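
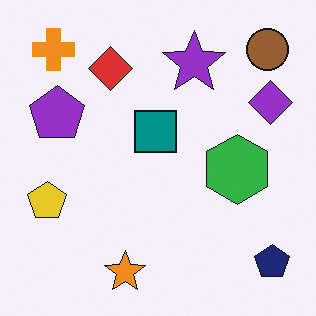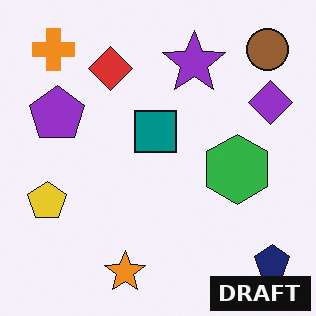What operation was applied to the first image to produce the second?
The second image is the first watermarked with the text "DRAFT" in the lower-right corner.

A dark label reading "DRAFT" appears in the lower-right corner.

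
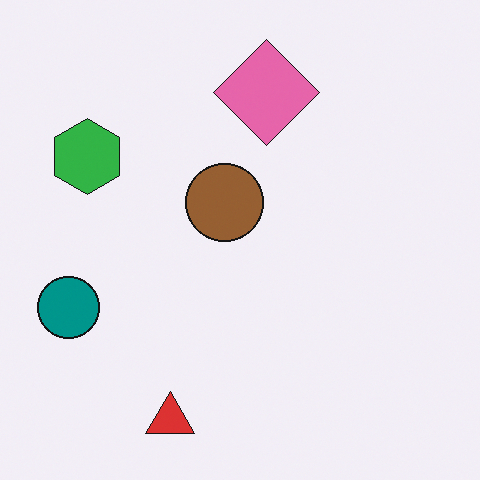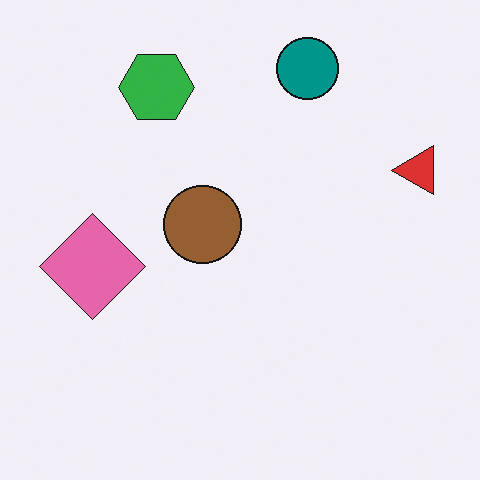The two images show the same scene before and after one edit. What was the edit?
It was transposed (reflected across the top-left ↔ bottom-right diagonal).

Shapes have swapped their row and column positions — what was in the top-right is now in the bottom-left — a diagonal reflection.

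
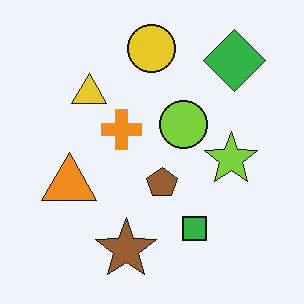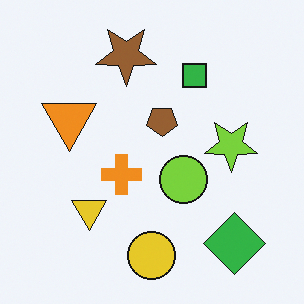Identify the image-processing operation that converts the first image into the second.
The second image is the first flipped vertically (top ↔ bottom).

The yellow circle is in the top of the first image and the bottom of the second — shapes on opposite sides of the horizontal midline have swapped in a mirror flip.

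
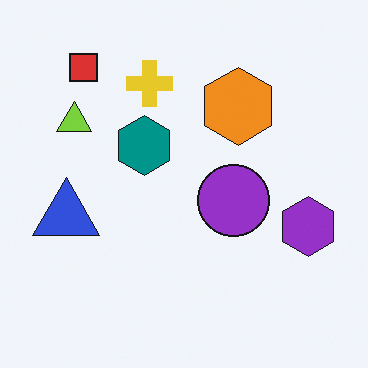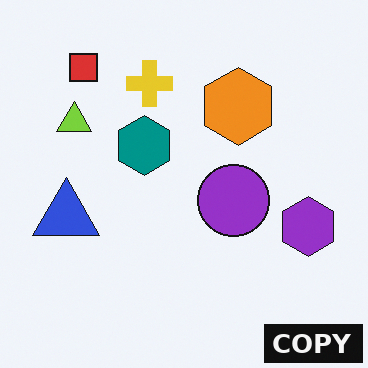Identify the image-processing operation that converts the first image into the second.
This is the original image watermarked with the text "COPY" in the lower-right corner.

A dark label reading "COPY" appears in the lower-right corner.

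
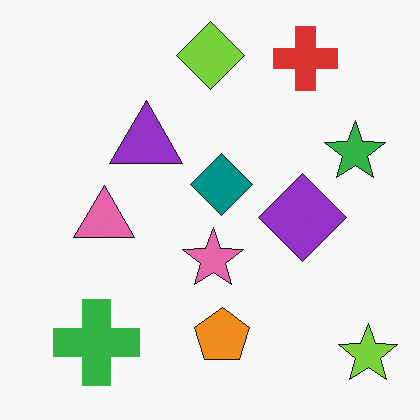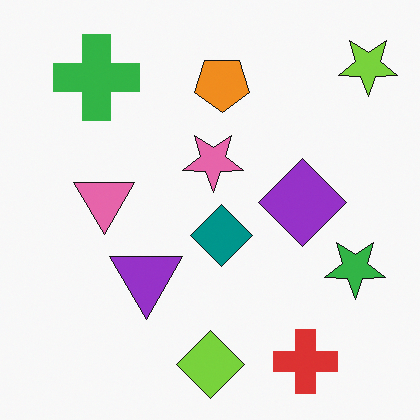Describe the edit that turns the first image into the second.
The image was flipped vertically (top ↔ bottom).

The lime diamond is in the top of the first image and the bottom of the second — shapes on opposite sides of the horizontal midline have swapped in a mirror flip.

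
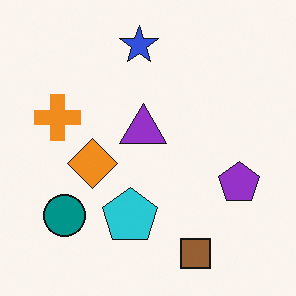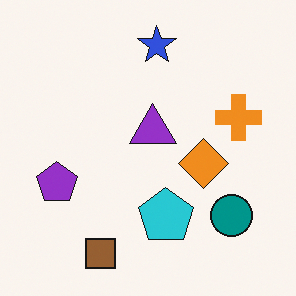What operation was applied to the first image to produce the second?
This is the original image flipped horizontally (left ↔ right).

The orange cross is in the left of the first image and the right of the second — shapes on opposite sides of the vertical midline have swapped in a mirror flip.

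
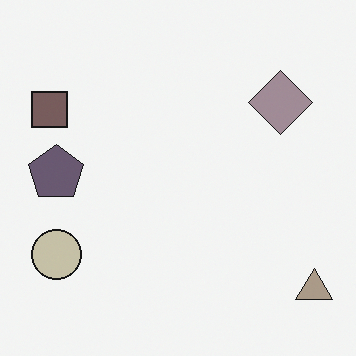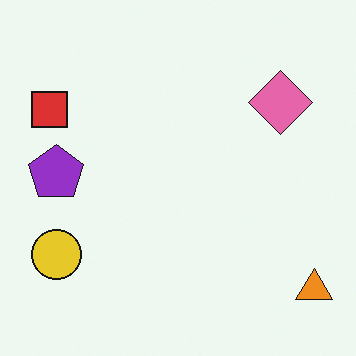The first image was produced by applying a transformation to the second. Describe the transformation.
It was made much more muted (saturation change).

All colors are more muted and greyish — a global saturation change.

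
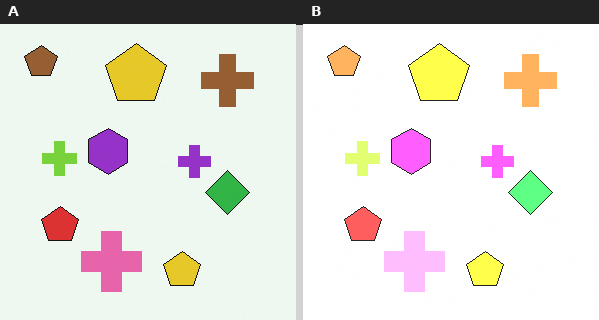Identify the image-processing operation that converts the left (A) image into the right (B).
The image was brightened a lot.

Every pixel — background and shapes alike — is uniformly brightened.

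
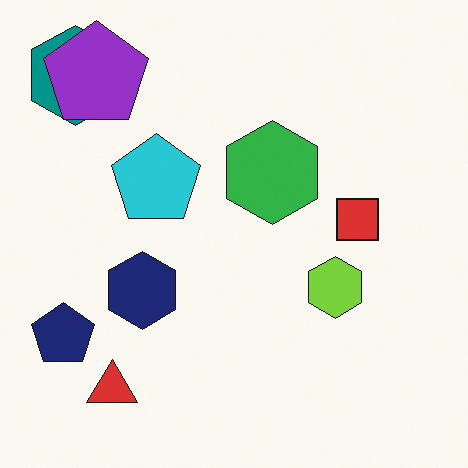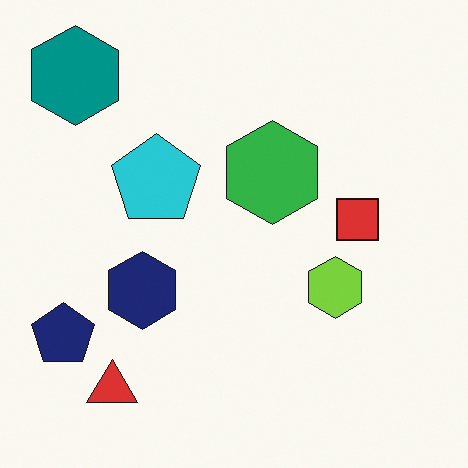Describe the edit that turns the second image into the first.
The first image is the second overlaid with an additional purple pentagon.

A purple pentagon appears in the first image that is absent from the second.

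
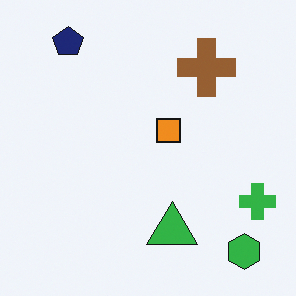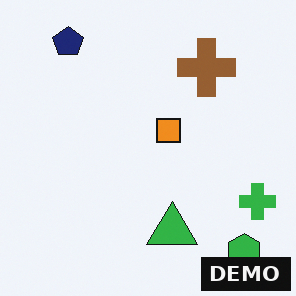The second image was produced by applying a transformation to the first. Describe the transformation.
This is the original image watermarked with the text "DEMO" in the lower-right corner.

A dark label reading "DEMO" appears in the lower-right corner.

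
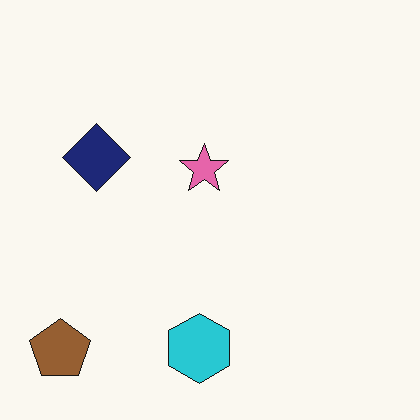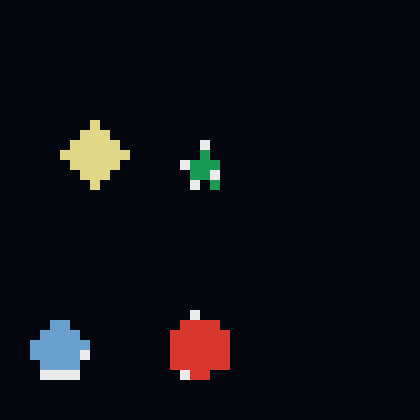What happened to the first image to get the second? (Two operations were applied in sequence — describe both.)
It was color-inverted (negative), then coarsely pixelated.

The light background has become dark and every shape's color is its complement — a photographic negative. Shapes are reduced to large square blocks; fine edges and outlines are lost — a downscale-then-upscale (mosaic) effect.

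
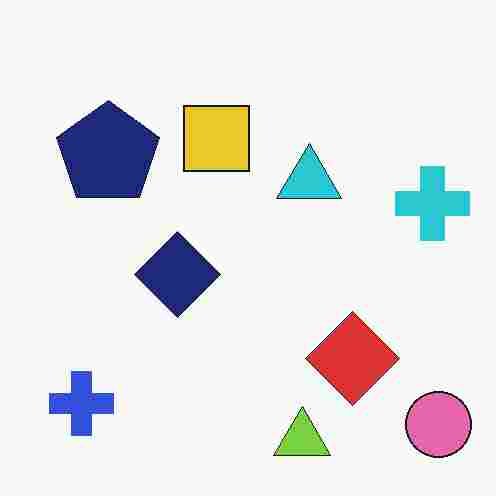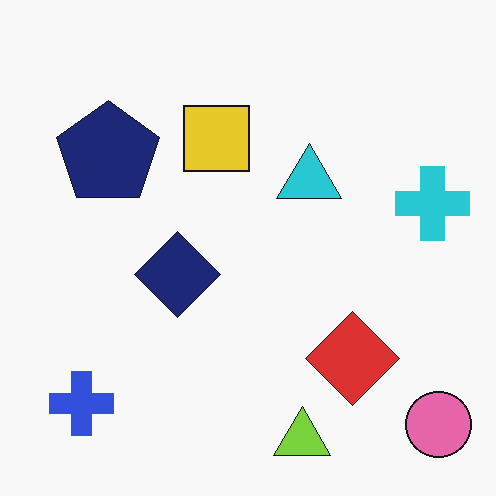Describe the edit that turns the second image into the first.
The image was degraded with heavy JPEG compression.

Blocky 8×8 compression artifacts appear around shape edges and the flat background shows ringing — characteristic JPEG degradation.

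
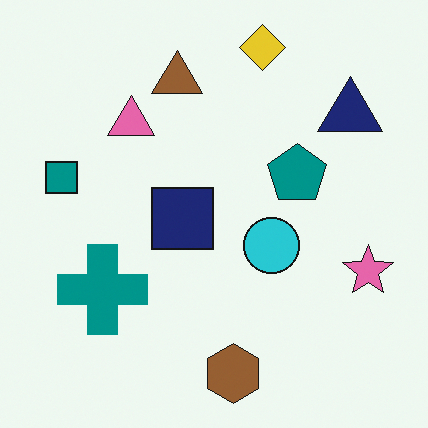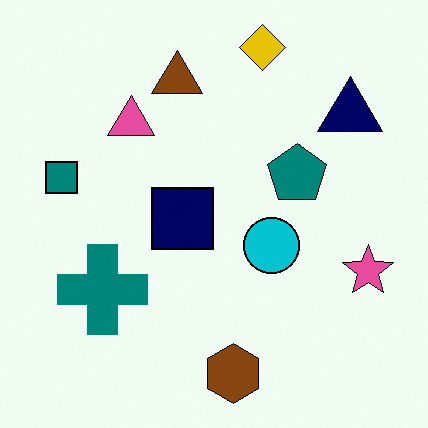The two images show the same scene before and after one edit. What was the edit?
It was given slightly increased contrast.

Tones are pushed away from mid-grey across the whole image — a global contrast change.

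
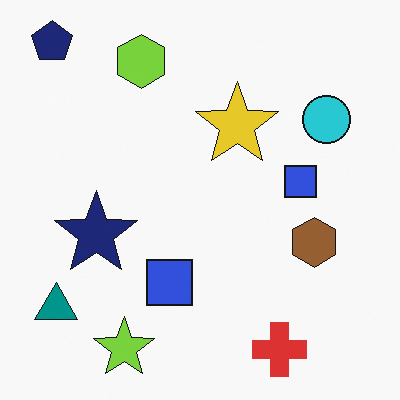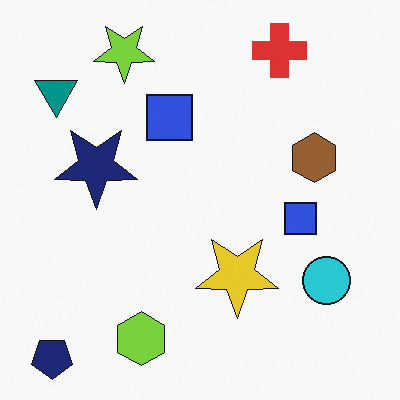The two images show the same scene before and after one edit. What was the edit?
This is the original image flipped vertically (top ↔ bottom).

The navy pentagon is in the top-left of the first image and the bottom-left of the second — shapes on opposite sides of the horizontal midline have swapped in a mirror flip.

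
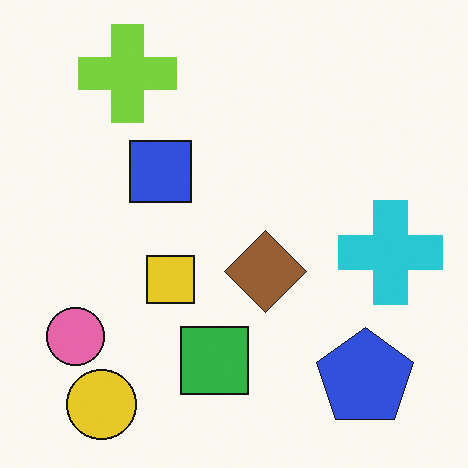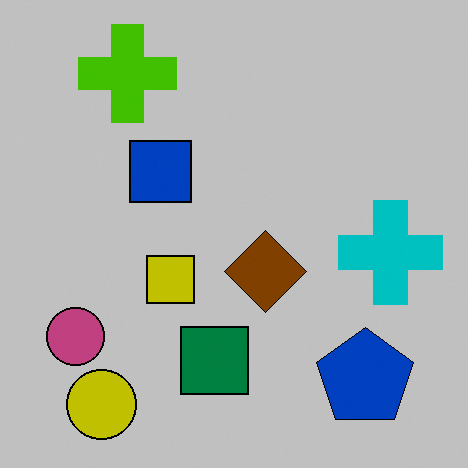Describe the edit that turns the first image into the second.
The transformation is: aggressively posterized.

Each flat color has snapped to a coarser quantized level — most visibly, the near-white background has dropped to a flat grey.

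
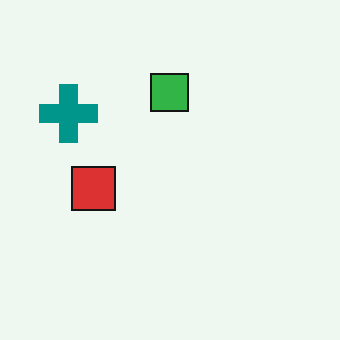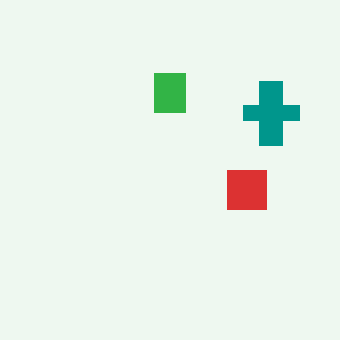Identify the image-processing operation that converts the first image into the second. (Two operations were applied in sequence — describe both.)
The transformation is: pixelated into visible square blocks, then flipped horizontally (left ↔ right).

Shapes are reduced to large square blocks; fine edges and outlines are lost — a downscale-then-upscale (mosaic) effect. The teal cross is in the top-left of the first image and the top-right of the second — shapes on opposite sides of the vertical midline have swapped in a mirror flip.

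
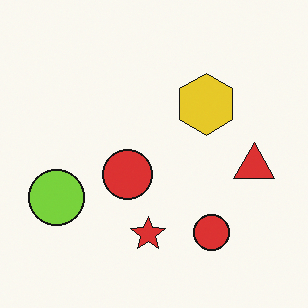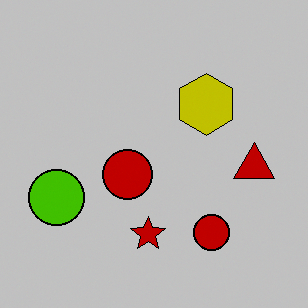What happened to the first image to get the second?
Heavily posterized to just a handful of flat colors.

Each flat color has snapped to a coarser quantized level — most visibly, the near-white background has dropped to a flat grey.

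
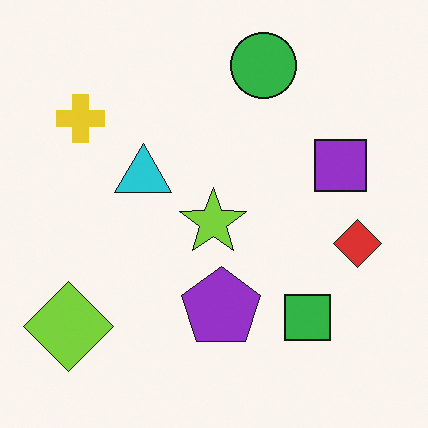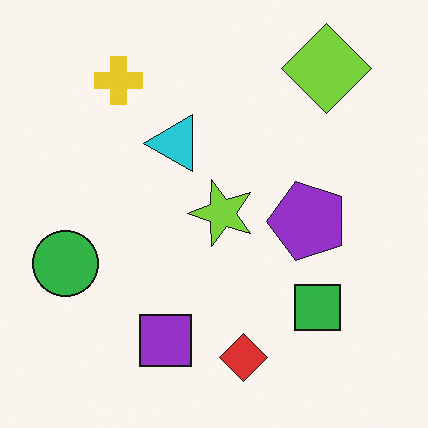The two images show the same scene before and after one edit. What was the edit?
Transposed (reflected across the top-left ↔ bottom-right diagonal).

Shapes have swapped their row and column positions — what was in the top-right is now in the bottom-left — a diagonal reflection.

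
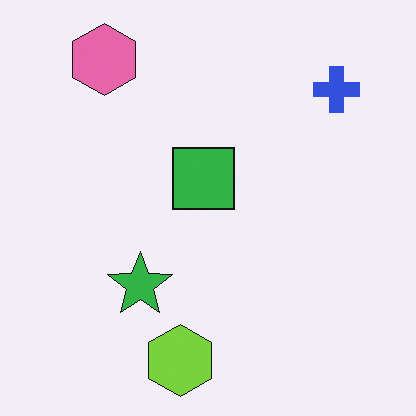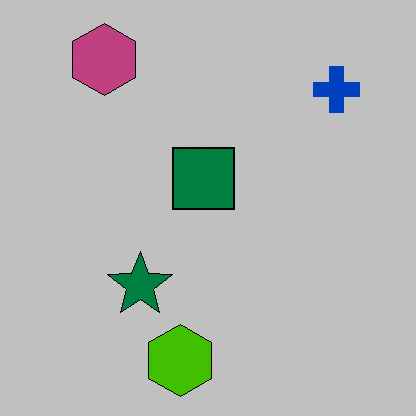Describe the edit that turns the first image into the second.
The transformation is: heavily posterized to just a handful of flat colors.

Each flat color has snapped to a coarser quantized level — most visibly, the near-white background has dropped to a flat grey.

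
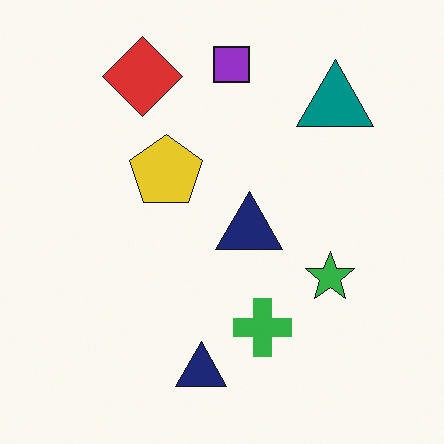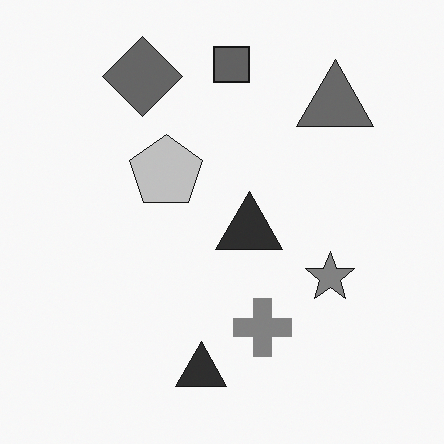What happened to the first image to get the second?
Converted to grayscale.

All color is removed — every shape is now a shade of grey.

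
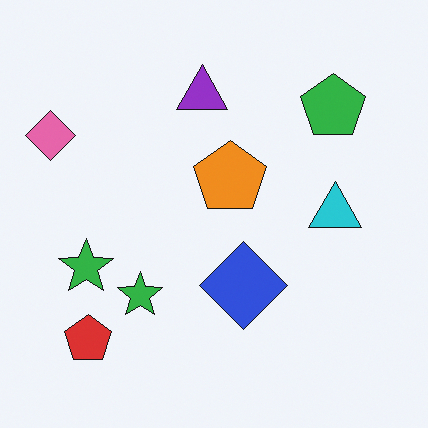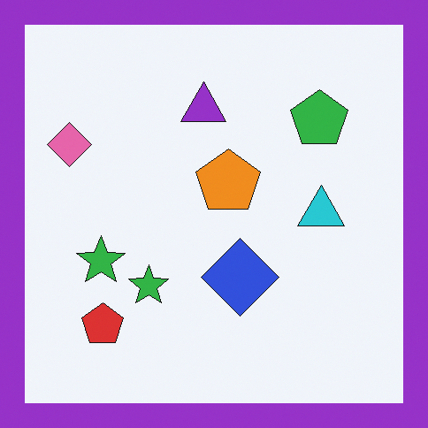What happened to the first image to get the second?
It was framed with a purple border.

A solid purple frame runs around the edge of the second image, with the content slightly shrunk inside it.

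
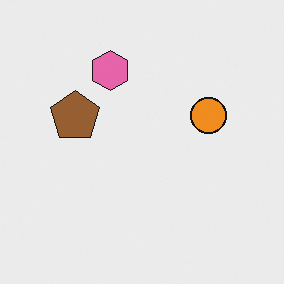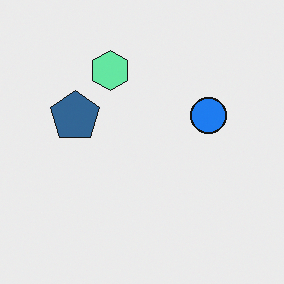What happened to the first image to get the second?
The transformation is: hue-shifted by a large amount.

Every shape's color has rotated by the same amount around the hue wheel — a uniform hue shift.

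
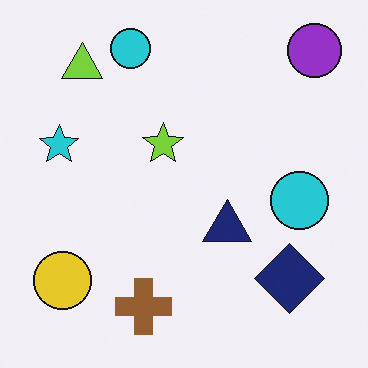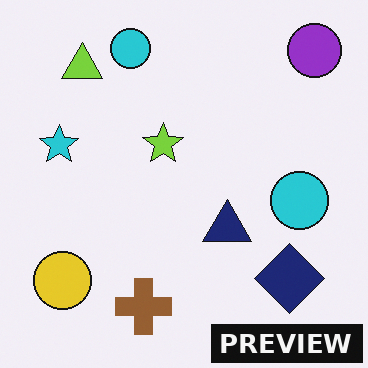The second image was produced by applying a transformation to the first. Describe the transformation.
It was watermarked with the text "PREVIEW" in the lower-right corner.

A dark label reading "PREVIEW" appears in the lower-right corner.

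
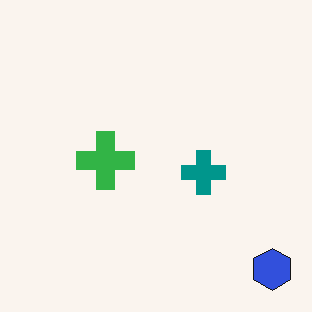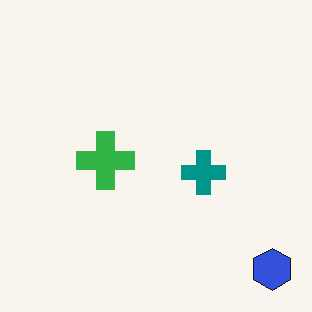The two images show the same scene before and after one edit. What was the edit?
This is the original image JPEG-compressed with visible artifacts.

Blocky 8×8 compression artifacts appear around shape edges and the flat background shows ringing — characteristic JPEG degradation.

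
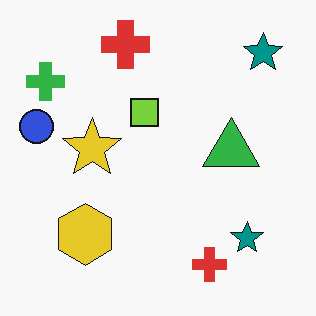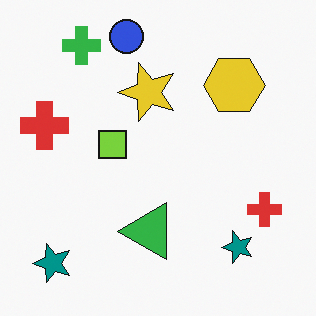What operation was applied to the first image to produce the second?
The image was transposed (reflected across the top-left ↔ bottom-right diagonal).

Shapes have swapped their row and column positions — what was in the top-right is now in the bottom-left — a diagonal reflection.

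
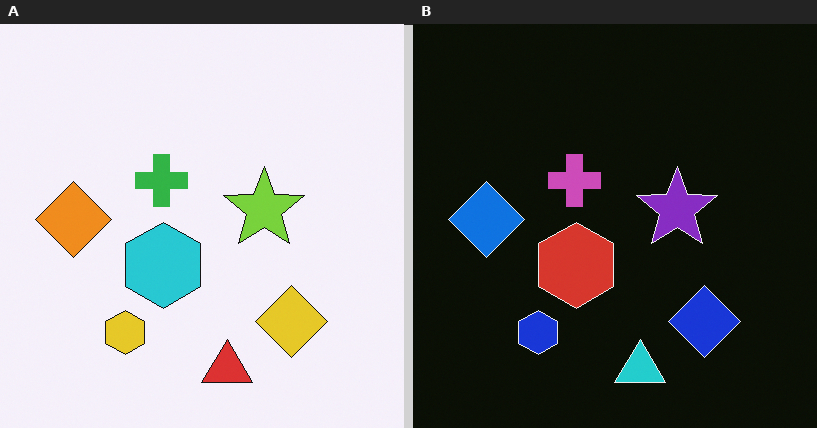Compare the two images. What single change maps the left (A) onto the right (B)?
The transformation is: color-inverted (negative).

The light background has become dark and every shape's color is its complement — a photographic negative.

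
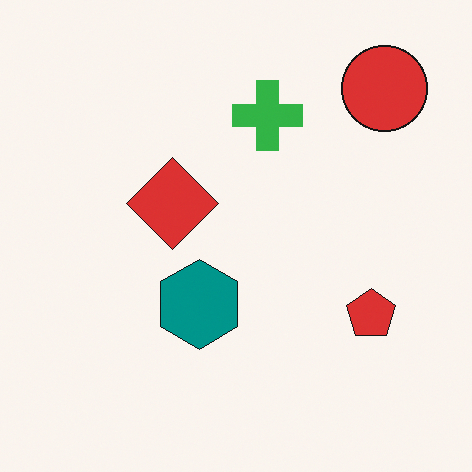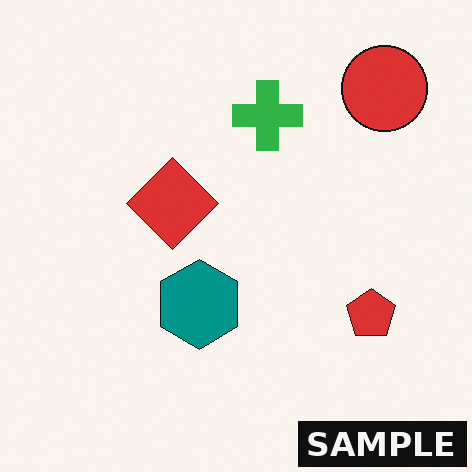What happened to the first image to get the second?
The image was watermarked with the text "SAMPLE" in the lower-right corner.

A dark label reading "SAMPLE" appears in the lower-right corner.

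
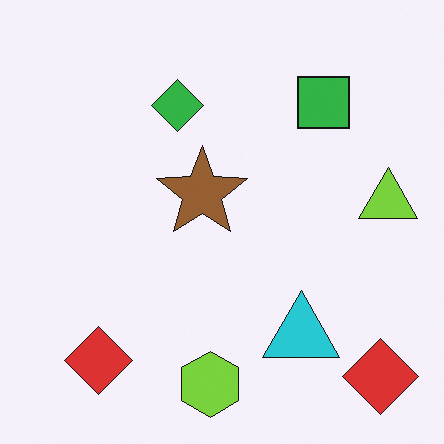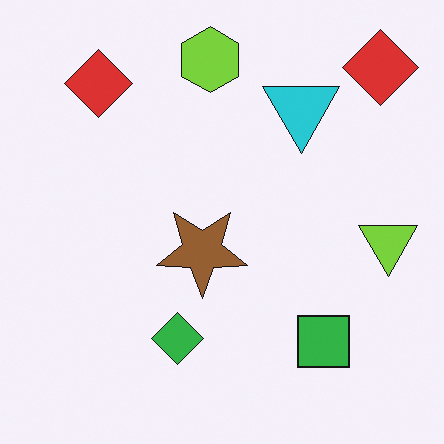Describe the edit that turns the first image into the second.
The second image is the first flipped vertically (top ↔ bottom).

The lime hexagon is in the bottom of the first image and the top of the second — shapes on opposite sides of the horizontal midline have swapped in a mirror flip.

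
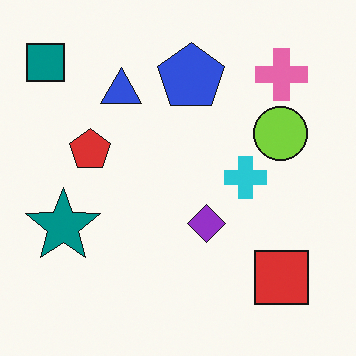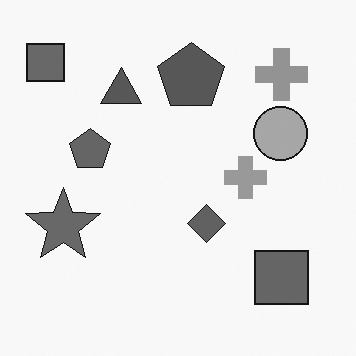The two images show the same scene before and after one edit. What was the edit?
Converted to grayscale.

All color is removed — every shape is now a shade of grey.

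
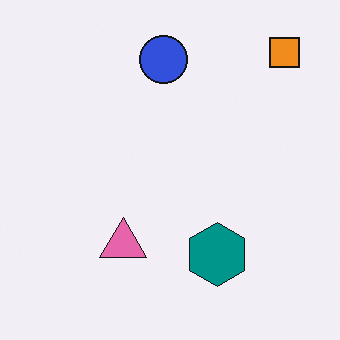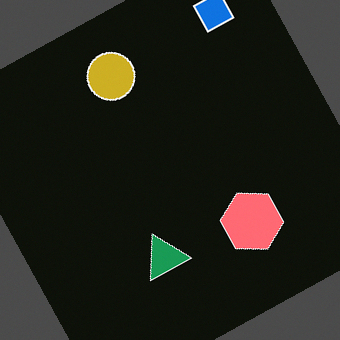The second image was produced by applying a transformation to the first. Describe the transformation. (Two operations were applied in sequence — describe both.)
The second image is the first rotated counter-clockwise by a moderate amount, then color-inverted (negative).

Every shape is tilted by the same angle and the image corners show triangular fill wedges — a whole-image rotation by a non-right angle. The light background has become dark and every shape's color is its complement — a photographic negative.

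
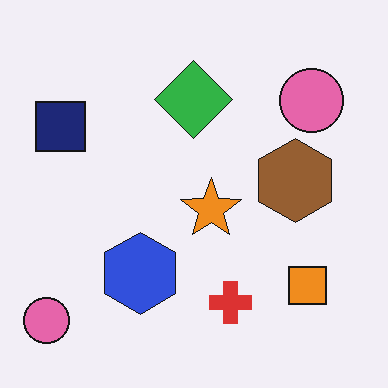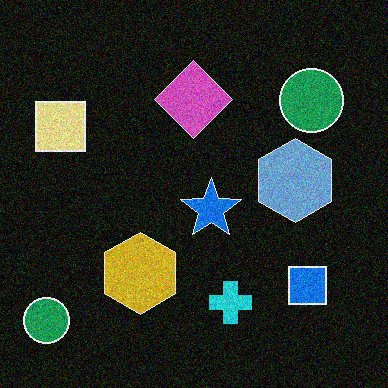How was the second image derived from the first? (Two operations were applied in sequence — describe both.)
The image was degraded with visible gaussian noise, then color-inverted (negative).

Random speckle covers the whole image, including the flat background. The light background has become dark and every shape's color is its complement — a photographic negative.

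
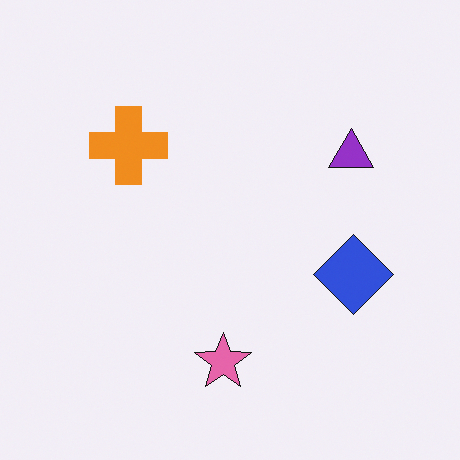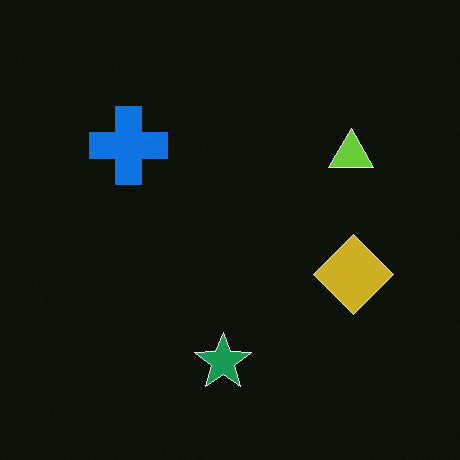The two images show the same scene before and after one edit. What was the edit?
It was color-inverted (negative).

The light background has become dark and every shape's color is its complement — a photographic negative.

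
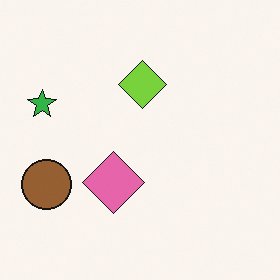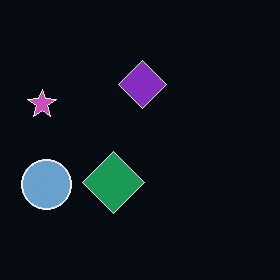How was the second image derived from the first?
The second image is the first color-inverted (negative).

The light background has become dark and every shape's color is its complement — a photographic negative.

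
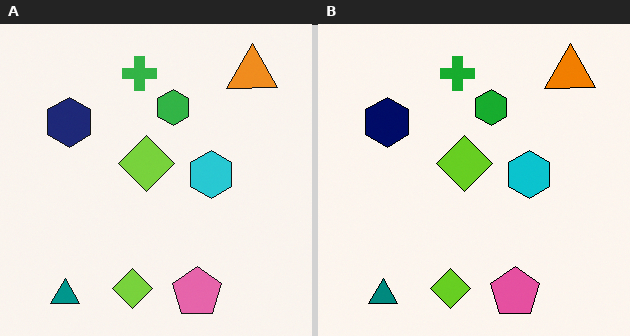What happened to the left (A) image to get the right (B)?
The transformation is: given slightly increased contrast.

Tones are pushed away from mid-grey across the whole image — a global contrast change.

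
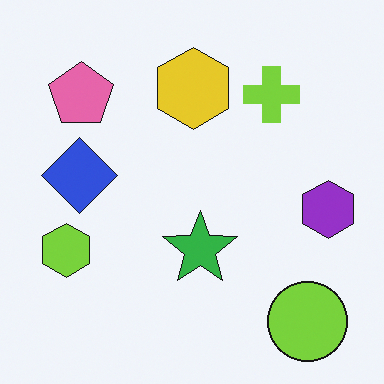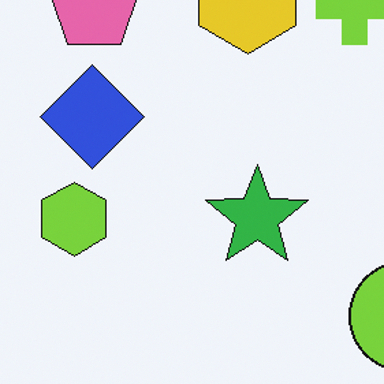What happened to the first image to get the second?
The image was cropped slightly and scaled back up.

The visible shapes are larger and the field of view is narrower; shapes near the original edges may be partly or wholly outside the frame — a crop-and-rescale.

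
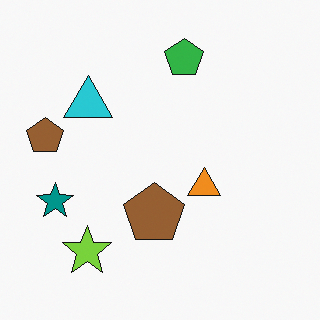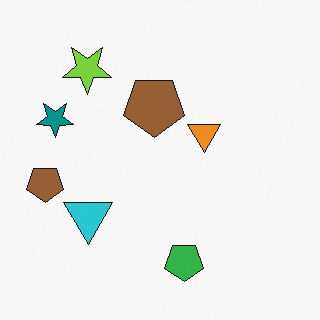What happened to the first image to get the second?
The second image is the first flipped vertically (top ↔ bottom).

The green pentagon is in the top of the first image and the bottom of the second — shapes on opposite sides of the horizontal midline have swapped in a mirror flip.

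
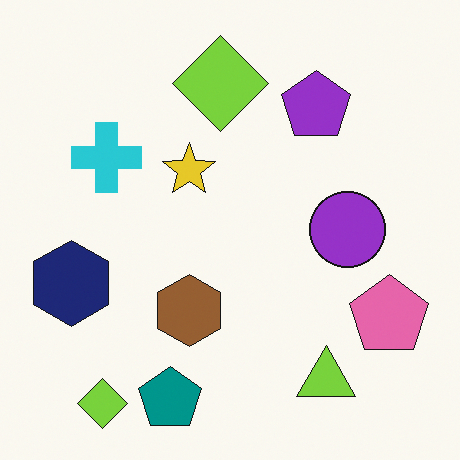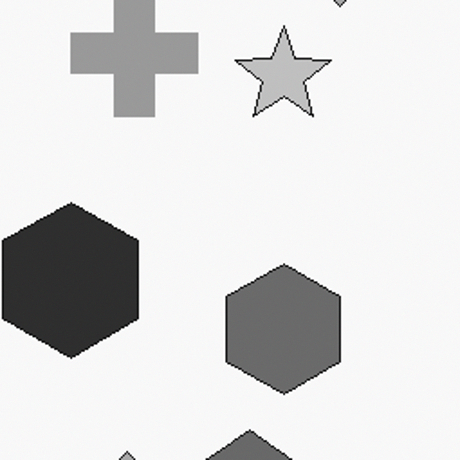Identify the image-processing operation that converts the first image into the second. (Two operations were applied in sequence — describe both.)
The image was converted to grayscale, then cropped tightly and scaled back up.

All color is removed — every shape is now a shade of grey. The visible shapes are larger and the field of view is narrower; shapes near the original edges may be partly or wholly outside the frame — a crop-and-rescale.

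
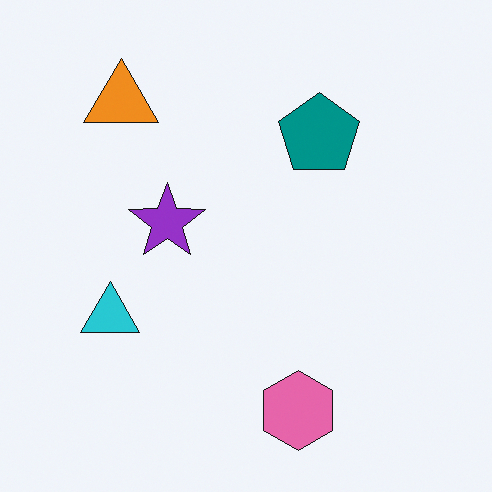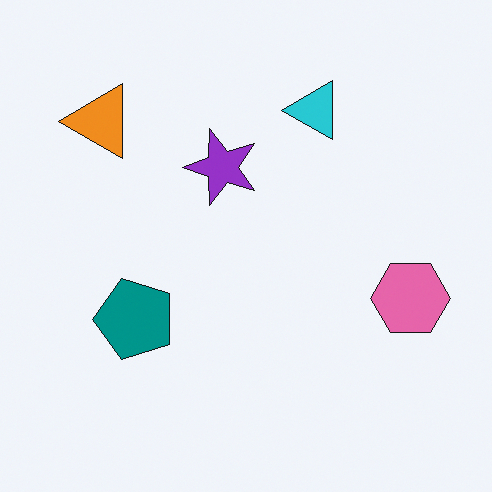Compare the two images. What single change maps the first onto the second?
The second image is the first transposed (reflected across the top-left ↔ bottom-right diagonal).

Shapes have swapped their row and column positions — what was in the top-right is now in the bottom-left — a diagonal reflection.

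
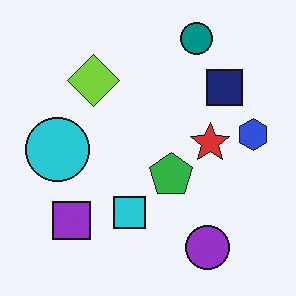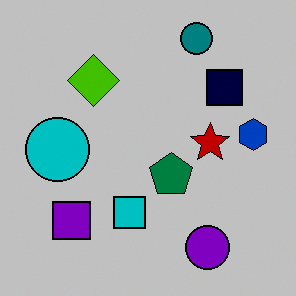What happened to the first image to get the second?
The transformation is: heavily posterized to just a handful of flat colors.

Each flat color has snapped to a coarser quantized level — most visibly, the near-white background has dropped to a flat grey.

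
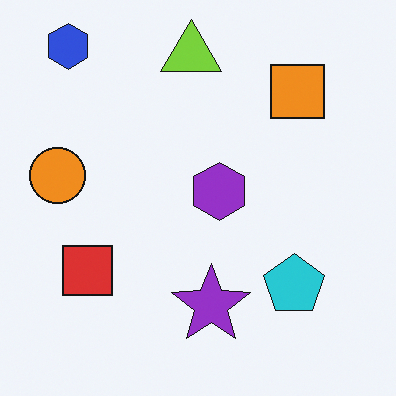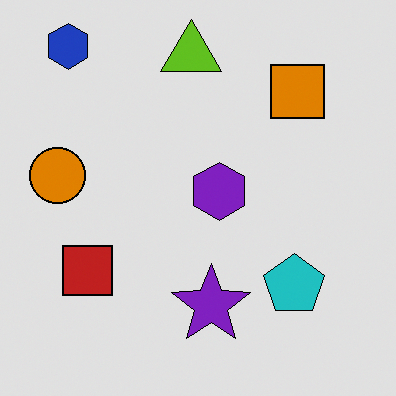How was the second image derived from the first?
The transformation is: posterized to a reduced palette.

Each flat color has snapped to a coarser quantized level — most visibly, the near-white background has dropped to a flat grey.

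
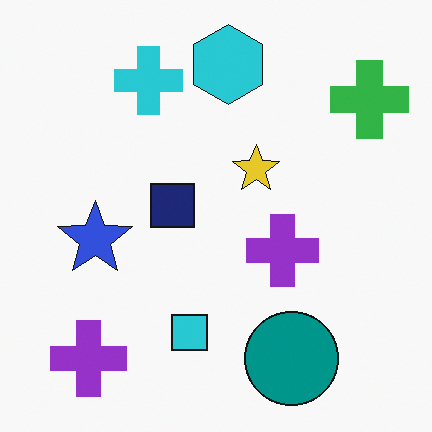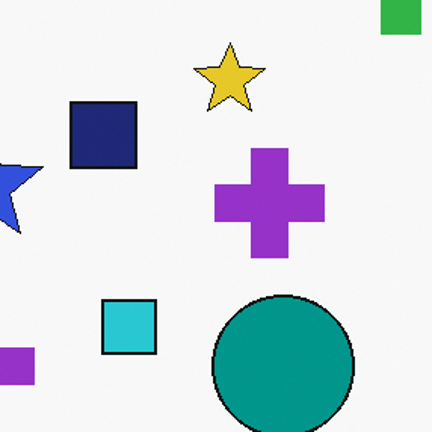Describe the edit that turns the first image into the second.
It was cropped to a modestly smaller region and rescaled.

The visible shapes are larger and the field of view is narrower; shapes near the original edges may be partly or wholly outside the frame — a crop-and-rescale.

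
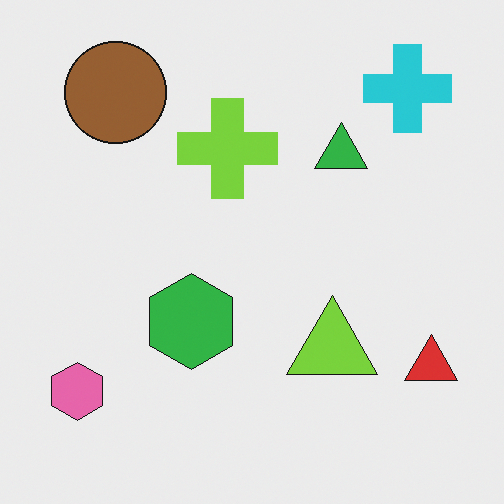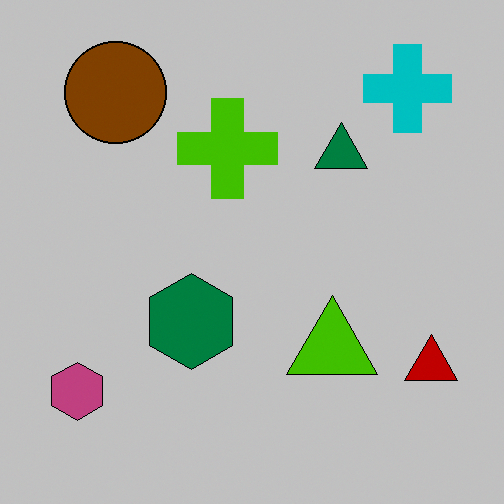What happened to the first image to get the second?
The image was heavily posterized to just a handful of flat colors.

Each flat color has snapped to a coarser quantized level — most visibly, the near-white background has dropped to a flat grey.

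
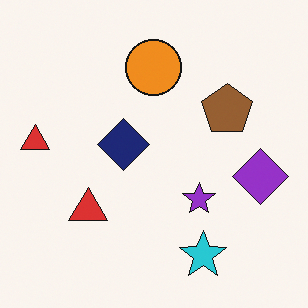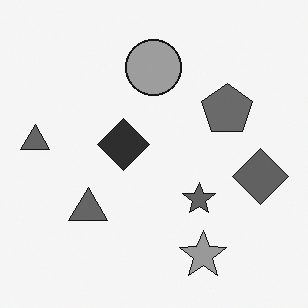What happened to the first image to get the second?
It was converted to grayscale.

All color is removed — every shape is now a shade of grey.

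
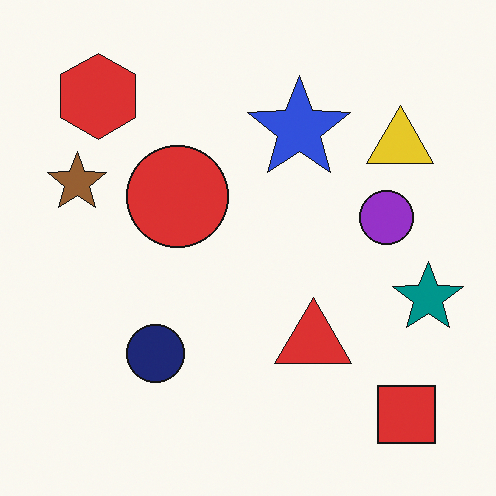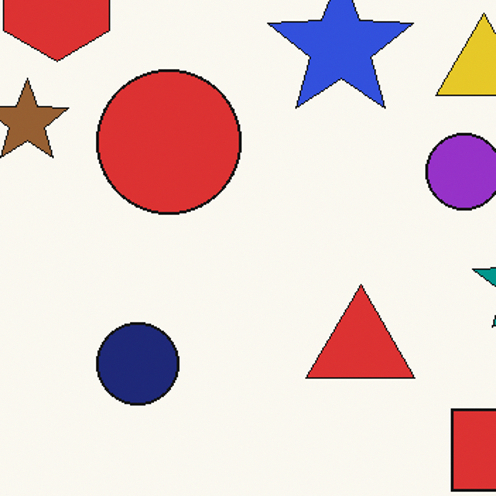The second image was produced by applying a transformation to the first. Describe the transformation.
Cropped slightly and scaled back up.

The visible shapes are larger and the field of view is narrower; shapes near the original edges may be partly or wholly outside the frame — a crop-and-rescale.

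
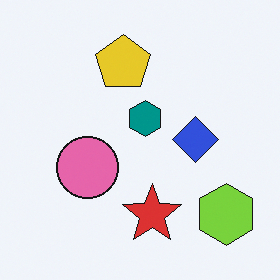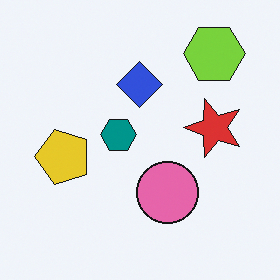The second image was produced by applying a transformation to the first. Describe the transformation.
It was rotated 90° counter-clockwise.

The lime hexagon sits in the bottom-right of the first image and the top-right of the second — consistent with a whole-image 90° counter-clockwise rotation.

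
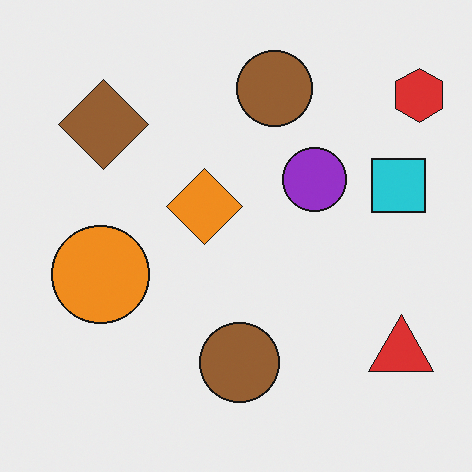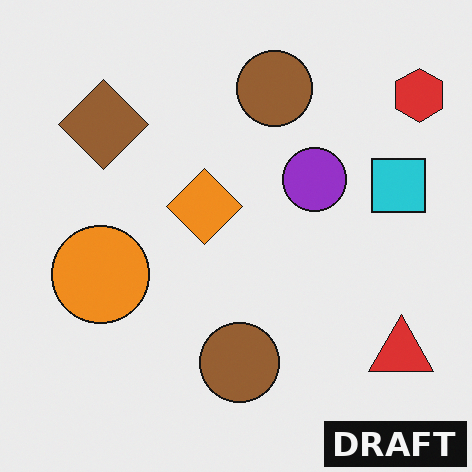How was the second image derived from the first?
Watermarked with the text "DRAFT" in the lower-right corner.

A dark label reading "DRAFT" appears in the lower-right corner.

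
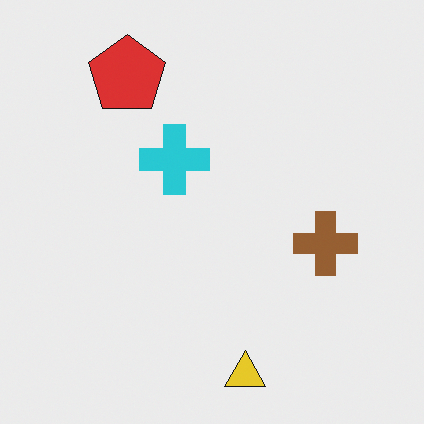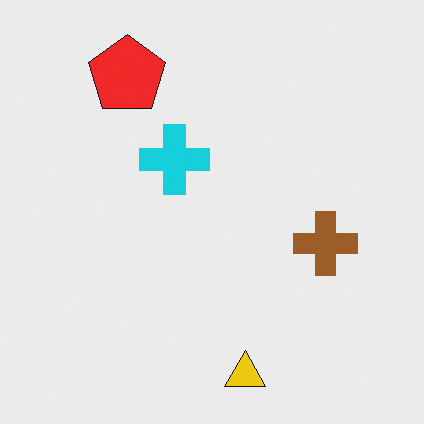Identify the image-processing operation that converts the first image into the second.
The image was slightly oversaturated.

All colors are more vivid — a global saturation change.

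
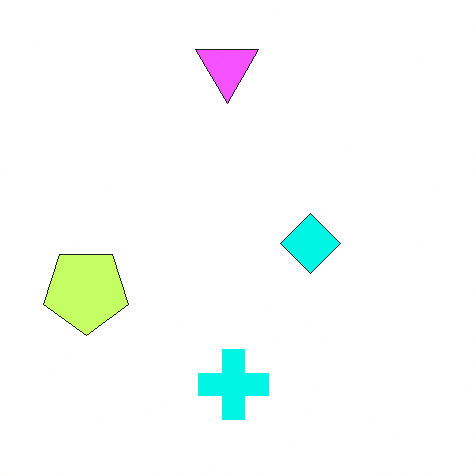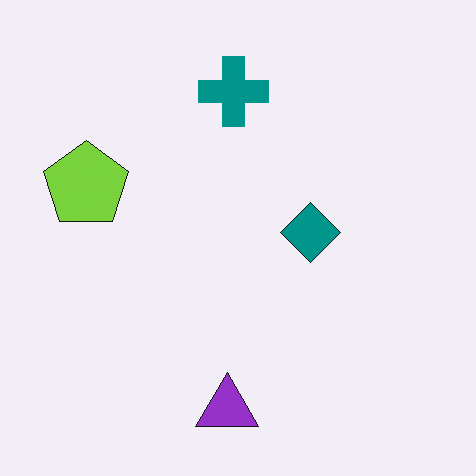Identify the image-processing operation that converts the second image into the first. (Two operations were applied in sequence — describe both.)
It was flipped vertically (top ↔ bottom), then substantially brightened.

The purple triangle is in the bottom of the second image and the top of the first — shapes on opposite sides of the horizontal midline have swapped in a mirror flip. Every pixel — background and shapes alike — is uniformly brightened.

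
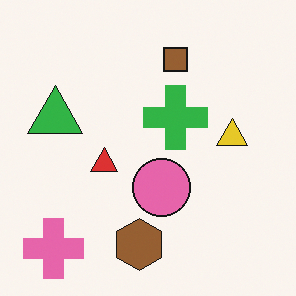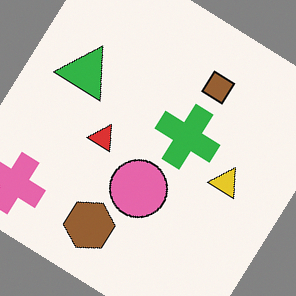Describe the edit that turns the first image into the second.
The second image is the first rotated clockwise by a large amount — several tens of degrees.

Every shape is tilted by the same angle and the image corners show triangular fill wedges — a whole-image rotation by a non-right angle.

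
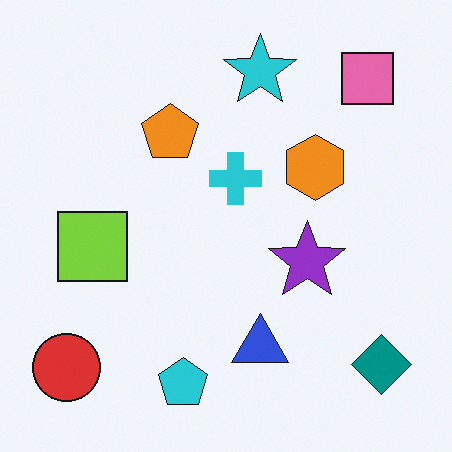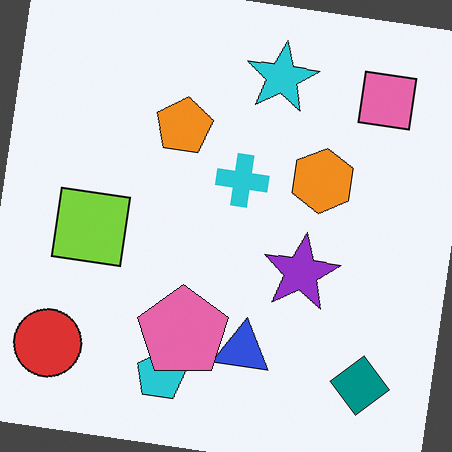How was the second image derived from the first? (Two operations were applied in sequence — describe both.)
This is the original image rotated clockwise by a slight angle, then overlaid with an additional pink pentagon.

Every shape is tilted by the same angle and the image corners show triangular fill wedges — a whole-image rotation by a non-right angle. A pink pentagon appears in the second image that is absent from the first.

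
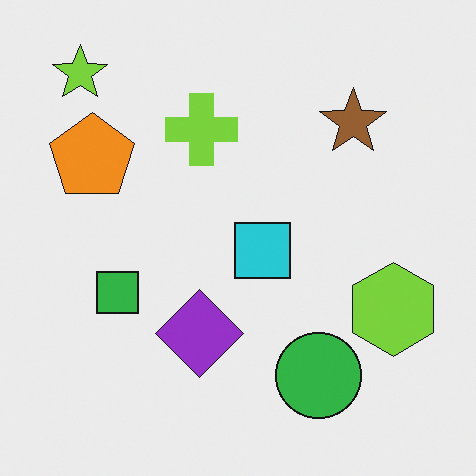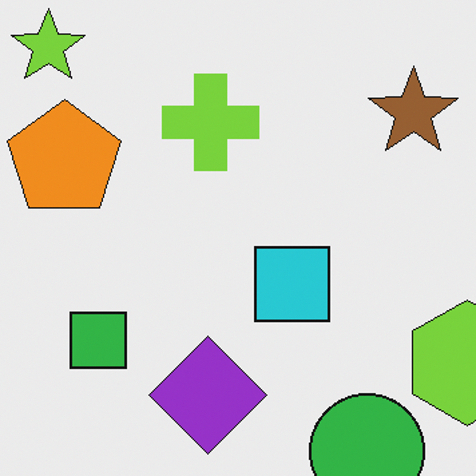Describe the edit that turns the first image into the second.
Cropped slightly and scaled back up.

The visible shapes are larger and the field of view is narrower; shapes near the original edges may be partly or wholly outside the frame — a crop-and-rescale.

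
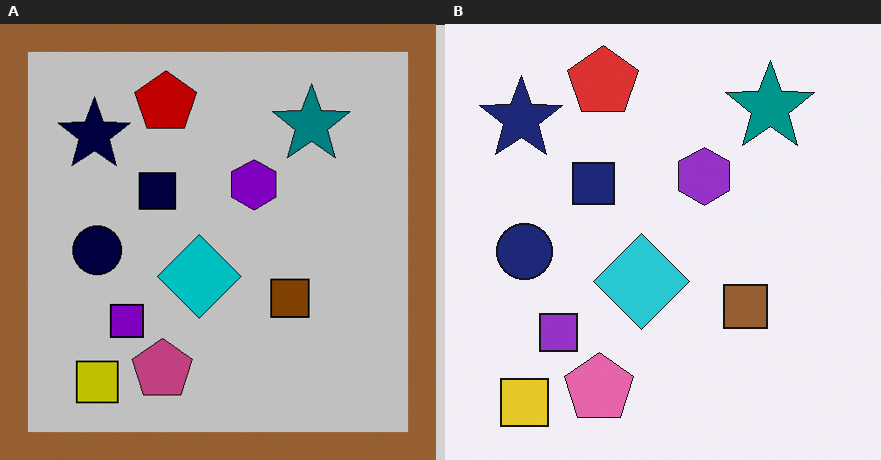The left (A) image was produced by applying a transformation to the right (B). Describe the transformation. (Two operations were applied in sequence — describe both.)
The transformation is: heavily posterized to just a handful of flat colors, then framed with a brown border.

Each flat color has snapped to a coarser quantized level — most visibly, the near-white background has dropped to a flat grey. A solid brown frame runs around the edge of the left (A) image, with the content slightly shrunk inside it.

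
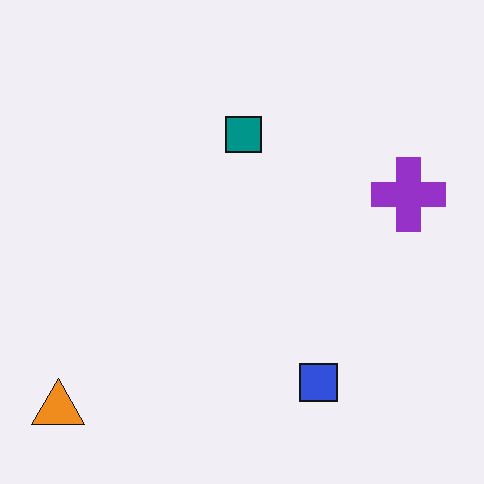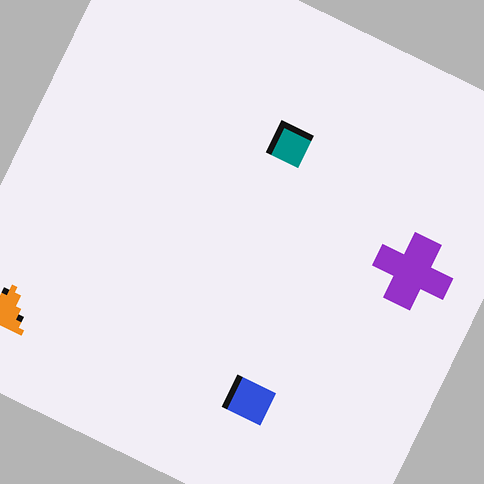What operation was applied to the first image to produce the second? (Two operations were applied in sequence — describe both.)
Pixelated into visible square blocks, then rotated clockwise by a clearly visible amount.

Shapes are reduced to large square blocks; fine edges and outlines are lost — a downscale-then-upscale (mosaic) effect. Every shape is tilted by the same angle and the image corners show triangular fill wedges — a whole-image rotation by a non-right angle.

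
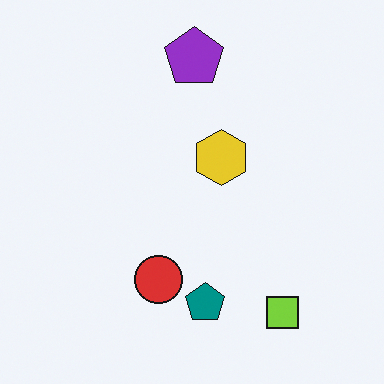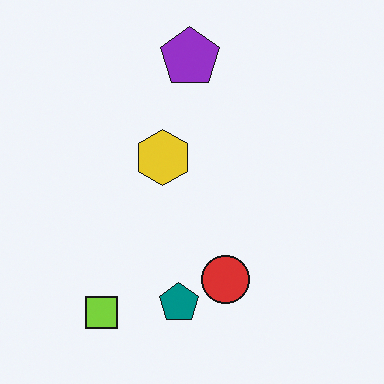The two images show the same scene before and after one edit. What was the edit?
The transformation is: flipped horizontally (left ↔ right).

The lime square is in the bottom-right of the first image and the bottom-left of the second — shapes on opposite sides of the vertical midline have swapped in a mirror flip.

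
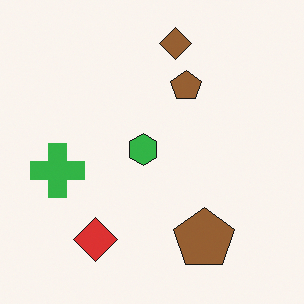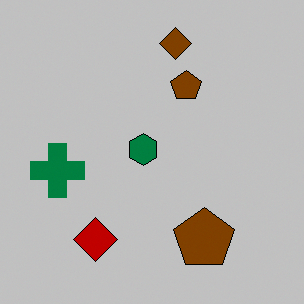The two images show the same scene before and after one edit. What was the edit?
It was heavily posterized to just a handful of flat colors.

Each flat color has snapped to a coarser quantized level — most visibly, the near-white background has dropped to a flat grey.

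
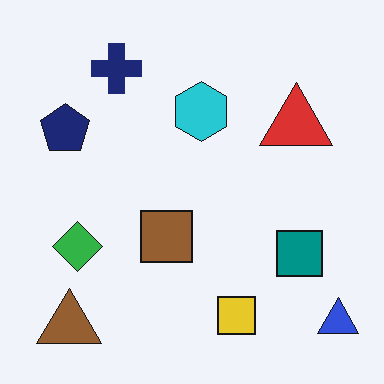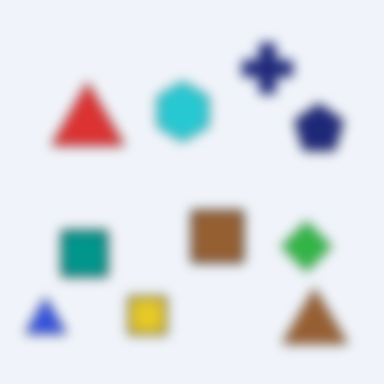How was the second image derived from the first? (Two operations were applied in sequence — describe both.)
This is the original image flipped horizontally (left ↔ right), then heavily blurred.

The blue triangle is in the bottom-right of the first image and the bottom-left of the second — shapes on opposite sides of the vertical midline have swapped in a mirror flip. Shape edges and outlines are uniformly softened across the whole image.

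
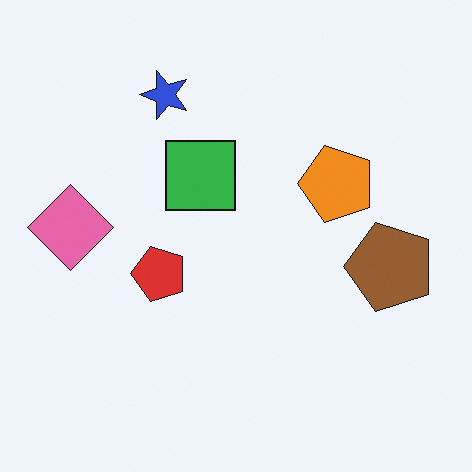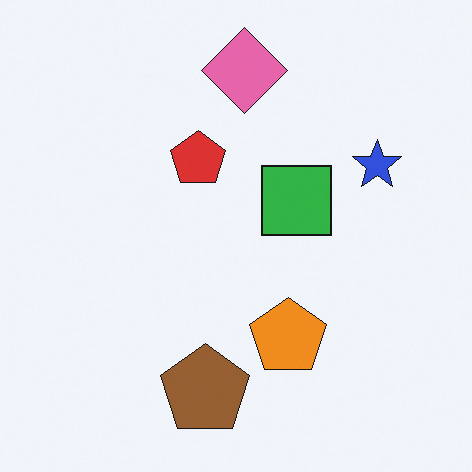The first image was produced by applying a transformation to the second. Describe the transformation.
Rotated 90° counter-clockwise.

The pink diamond sits in the top of the second image and the left of the first — consistent with a whole-image 90° counter-clockwise rotation.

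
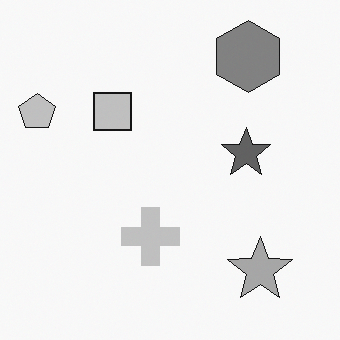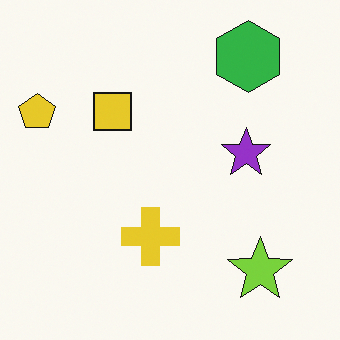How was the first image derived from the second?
The transformation is: converted to grayscale.

All color is removed — every shape is now a shade of grey.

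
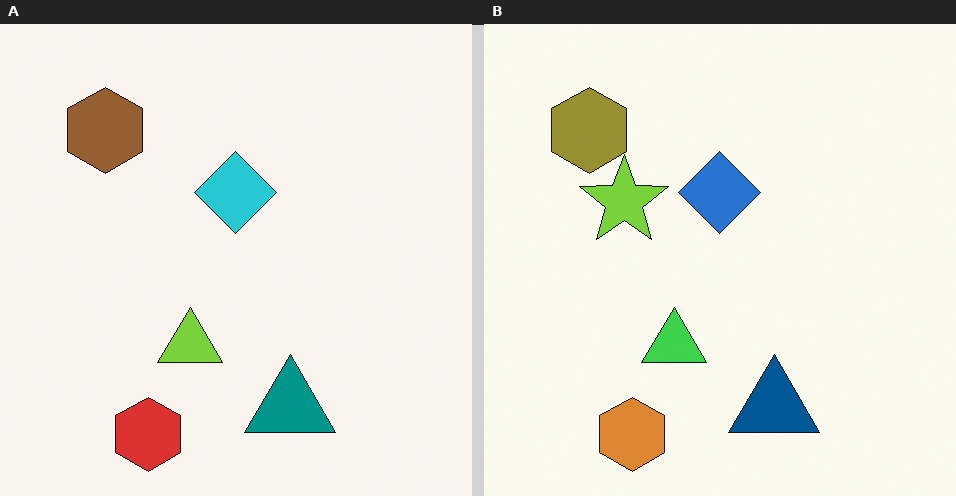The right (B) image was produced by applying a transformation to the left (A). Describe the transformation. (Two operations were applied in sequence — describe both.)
The right (B) image is the left (A) hue-shifted by a small amount, then overlaid with an additional lime star.

Every shape's color has rotated by the same amount around the hue wheel — a uniform hue shift. A lime star appears in the right (B) image that is absent from the left (A).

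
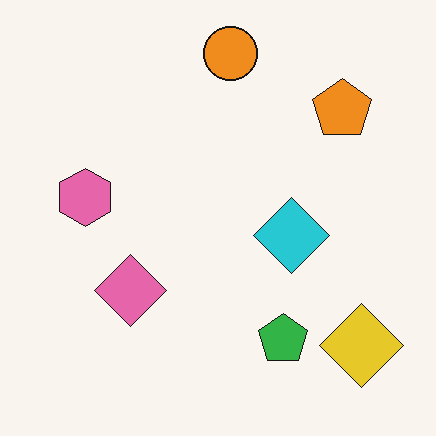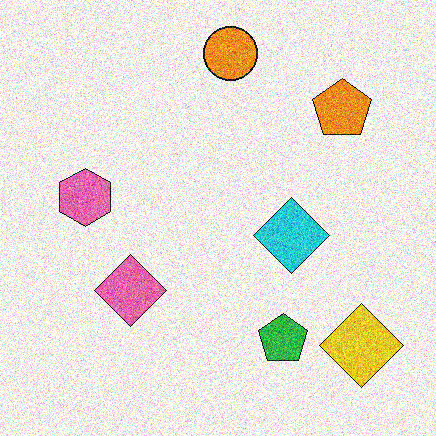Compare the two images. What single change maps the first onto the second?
The transformation is: degraded with strong gaussian noise.

Random speckle covers the whole image, including the flat background.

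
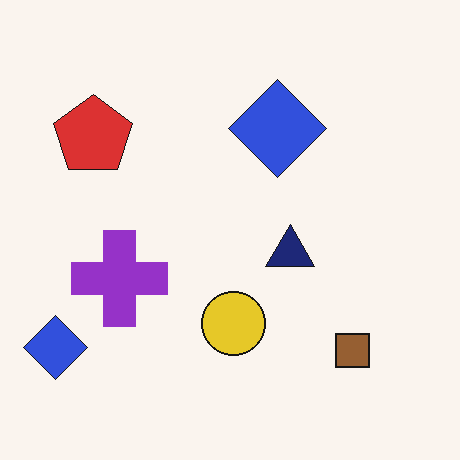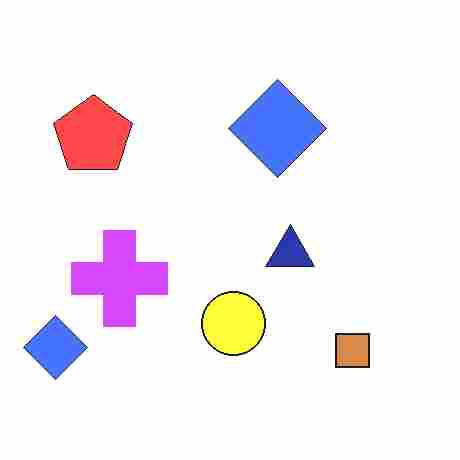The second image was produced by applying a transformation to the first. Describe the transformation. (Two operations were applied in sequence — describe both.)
The image was substantially brightened, then degraded with heavy JPEG compression.

Every pixel — background and shapes alike — is uniformly brightened. Blocky 8×8 compression artifacts appear around shape edges and the flat background shows ringing — characteristic JPEG degradation.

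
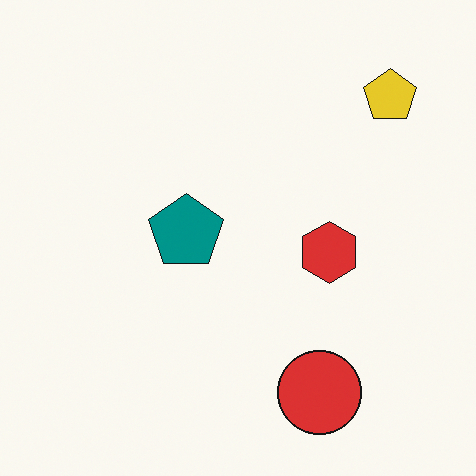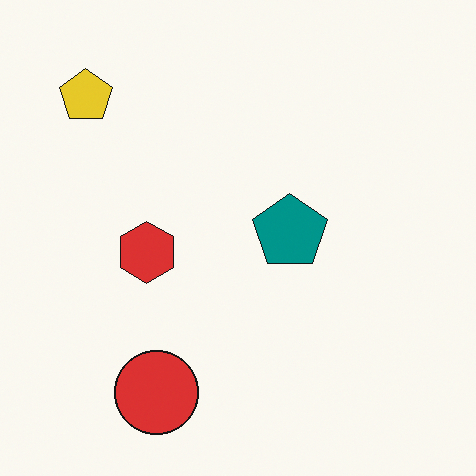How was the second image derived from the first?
The transformation is: flipped horizontally (left ↔ right).

The yellow pentagon is in the top-right of the first image and the top-left of the second — shapes on opposite sides of the vertical midline have swapped in a mirror flip.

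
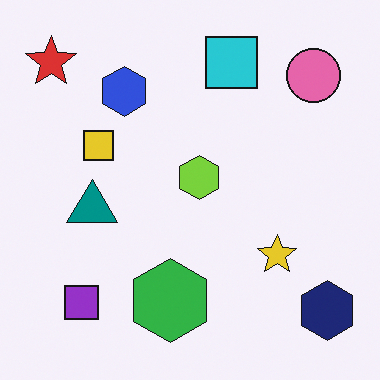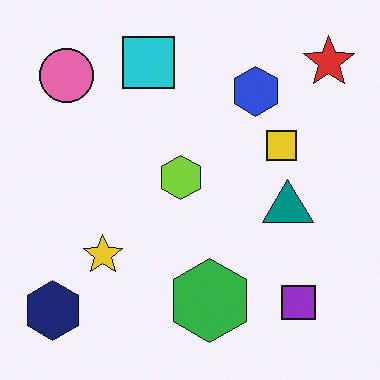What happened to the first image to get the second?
The image was flipped horizontally (left ↔ right).

The red star is in the top-left of the first image and the top-right of the second — shapes on opposite sides of the vertical midline have swapped in a mirror flip.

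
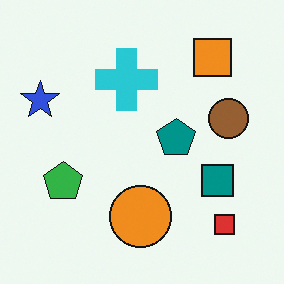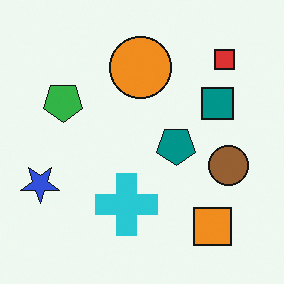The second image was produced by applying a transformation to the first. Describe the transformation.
This is the original image flipped vertically (top ↔ bottom).

The orange square is in the top-right of the first image and the bottom-right of the second — shapes on opposite sides of the horizontal midline have swapped in a mirror flip.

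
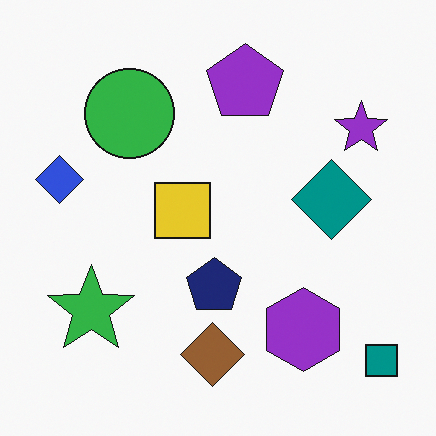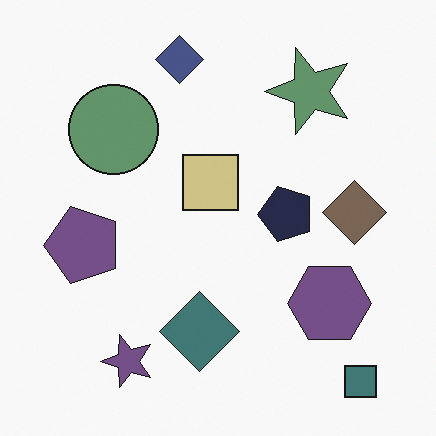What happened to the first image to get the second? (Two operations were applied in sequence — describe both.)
The image was made much more muted (saturation change), then transposed (reflected across the top-left ↔ bottom-right diagonal).

All colors are more muted and greyish — a global saturation change. Shapes have swapped their row and column positions — what was in the top-right is now in the bottom-left — a diagonal reflection.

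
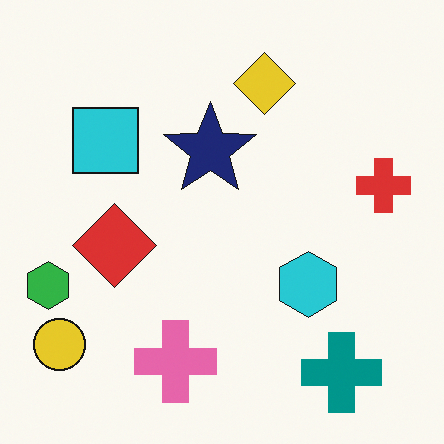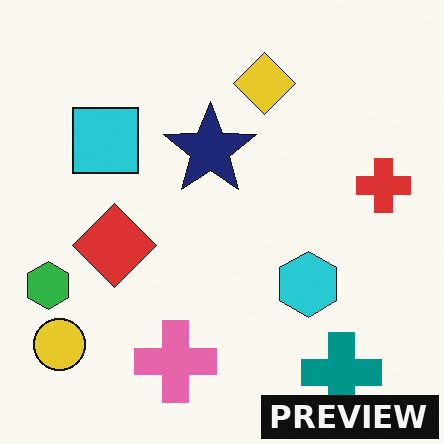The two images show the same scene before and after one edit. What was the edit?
Watermarked with the text "PREVIEW" in the lower-right corner.

A dark label reading "PREVIEW" appears in the lower-right corner.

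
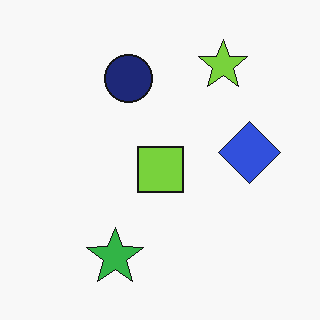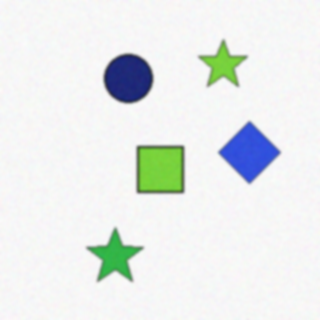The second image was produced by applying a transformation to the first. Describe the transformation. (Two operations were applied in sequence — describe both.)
This is the original image degraded with subtle gaussian noise, then given a subtle gaussian blur.

Random speckle covers the whole image, including the flat background. Shape edges and outlines are uniformly softened across the whole image.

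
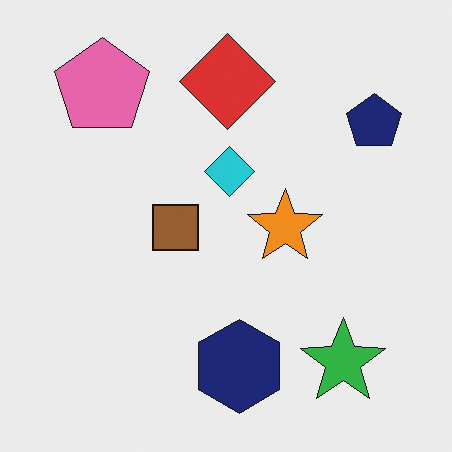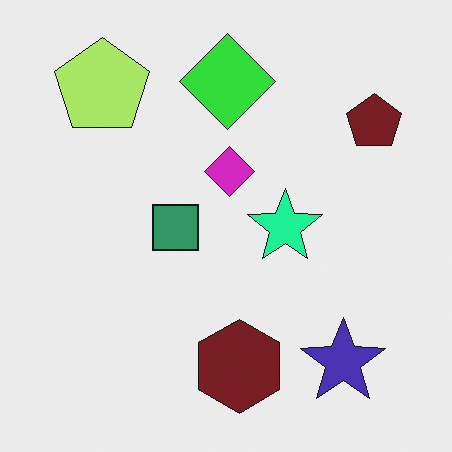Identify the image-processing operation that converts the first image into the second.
The second image is the first hue-shifted through roughly a third of the color wheel.

Every shape's color has rotated by the same amount around the hue wheel — a uniform hue shift.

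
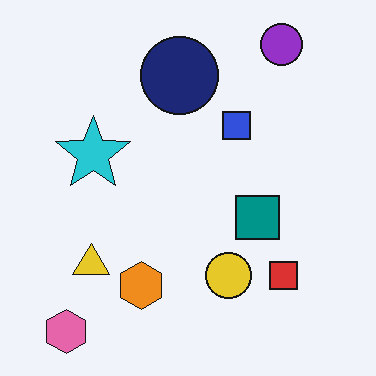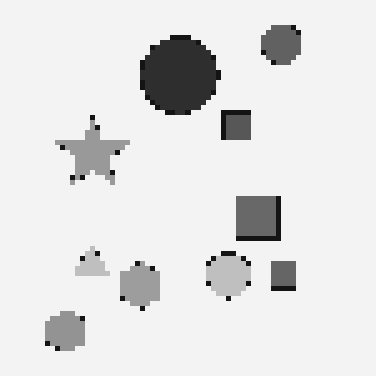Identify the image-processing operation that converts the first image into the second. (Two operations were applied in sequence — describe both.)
It was lightly pixelated (a mild mosaic effect), then converted to grayscale.

Shapes are reduced to large square blocks; fine edges and outlines are lost — a downscale-then-upscale (mosaic) effect. All color is removed — every shape is now a shade of grey.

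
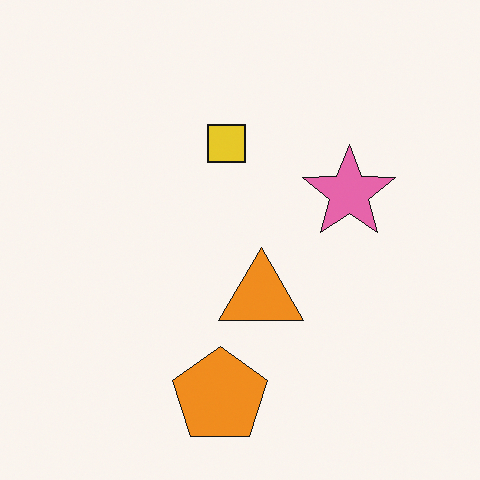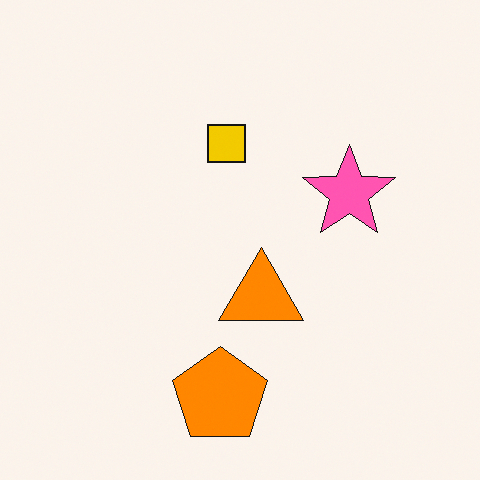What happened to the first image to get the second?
The image was slightly oversaturated.

All colors are more vivid — a global saturation change.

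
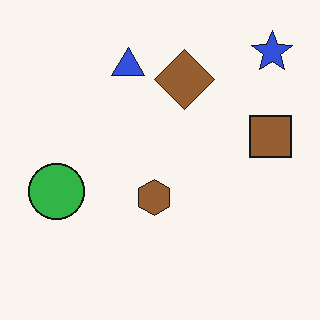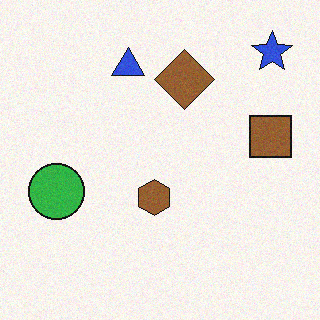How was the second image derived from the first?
It was degraded with a light layer of grain.

Random speckle covers the whole image, including the flat background.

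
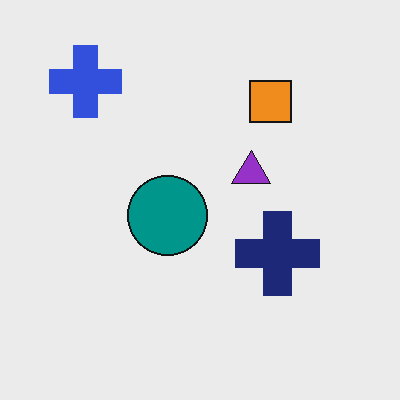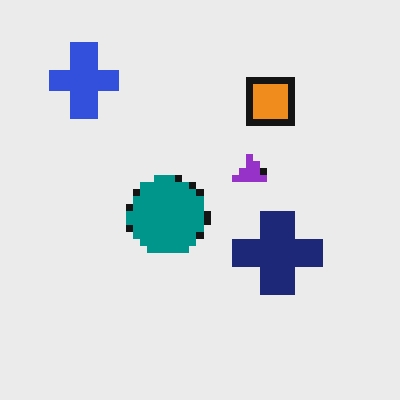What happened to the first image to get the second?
The transformation is: moderately pixelated.

Shapes are reduced to large square blocks; fine edges and outlines are lost — a downscale-then-upscale (mosaic) effect.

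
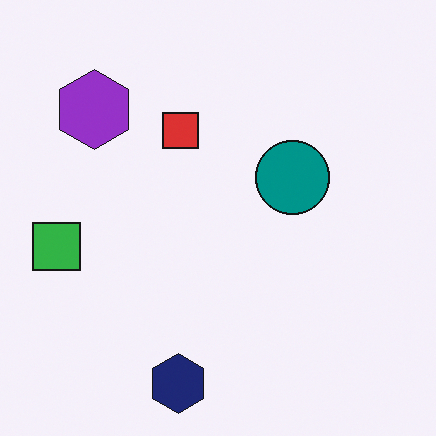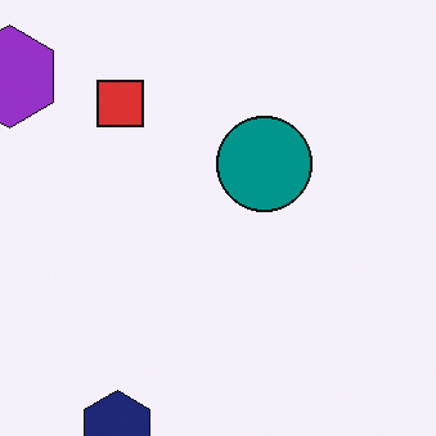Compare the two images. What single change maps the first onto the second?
The transformation is: cropped to a modestly smaller region and rescaled.

The visible shapes are larger and the field of view is narrower; shapes near the original edges may be partly or wholly outside the frame — a crop-and-rescale.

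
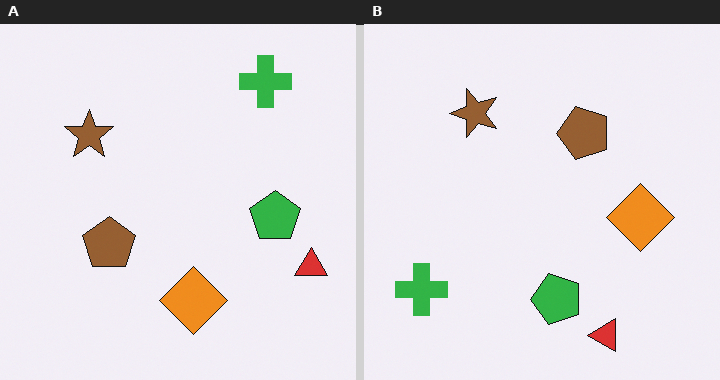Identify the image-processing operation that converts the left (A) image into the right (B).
The transformation is: transposed (reflected across the top-left ↔ bottom-right diagonal).

Shapes have swapped their row and column positions — what was in the top-right is now in the bottom-left — a diagonal reflection.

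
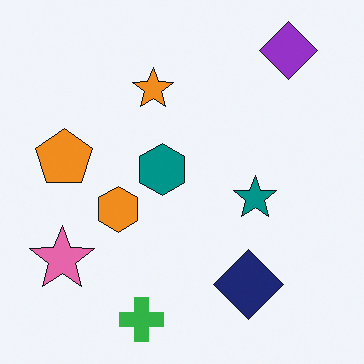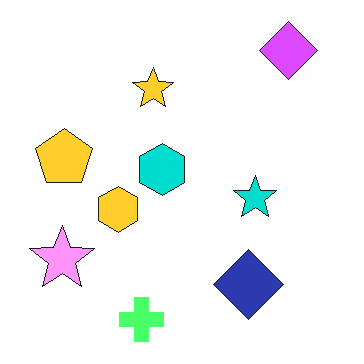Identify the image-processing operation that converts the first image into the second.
This is the original image noticeably brightened.

Every pixel — background and shapes alike — is uniformly brightened.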